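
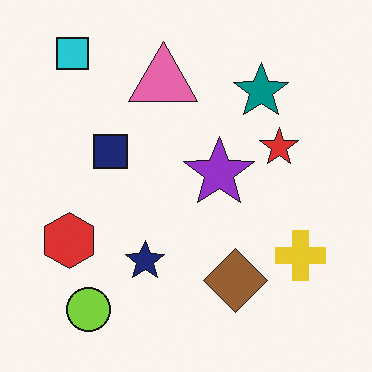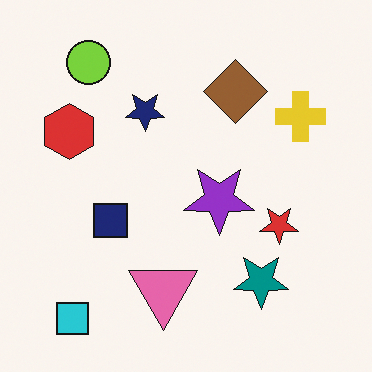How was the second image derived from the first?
Flipped vertically (top ↔ bottom).

The cyan square is in the top-left of the first image and the bottom-left of the second — shapes on opposite sides of the horizontal midline have swapped in a mirror flip.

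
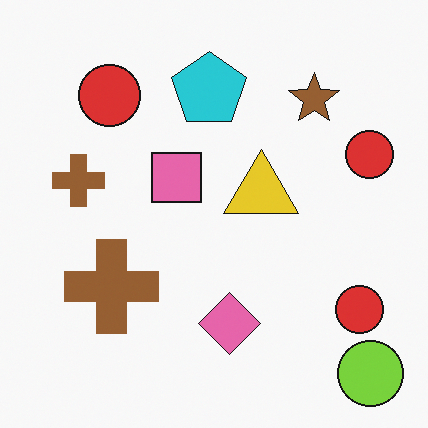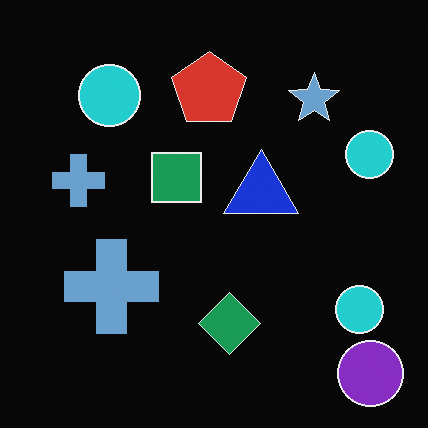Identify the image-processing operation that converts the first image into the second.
This is the original image color-inverted (negative).

The light background has become dark and every shape's color is its complement — a photographic negative.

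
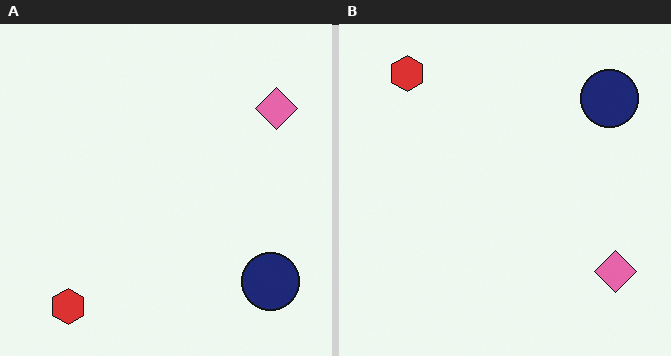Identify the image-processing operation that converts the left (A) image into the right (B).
This is the original image flipped vertically (top ↔ bottom).

The red hexagon is in the bottom-left of the left (A) image and the top-left of the right (B) — shapes on opposite sides of the horizontal midline have swapped in a mirror flip.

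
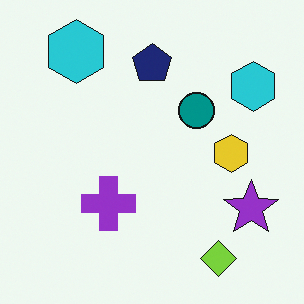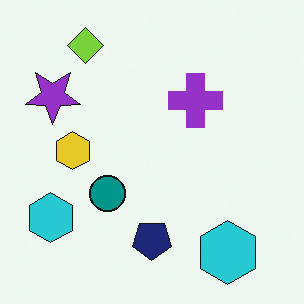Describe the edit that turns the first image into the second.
This is the original image rotated 180°.

The lime diamond sits in the bottom-right of the first image and the top-left of the second — consistent with a whole-image 180° rotation.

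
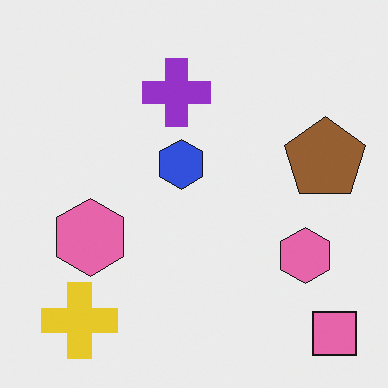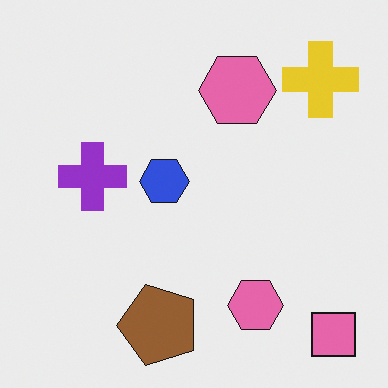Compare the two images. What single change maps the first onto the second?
The transformation is: transposed (reflected across the top-left ↔ bottom-right diagonal).

Shapes have swapped their row and column positions — what was in the top-right is now in the bottom-left — a diagonal reflection.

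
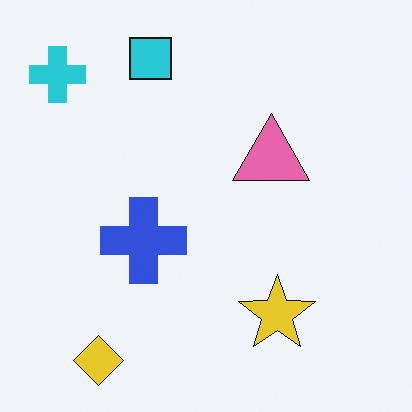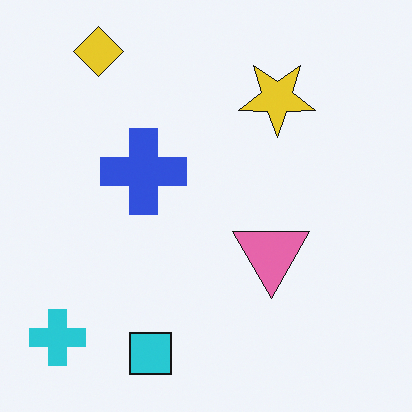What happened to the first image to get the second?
Flipped vertically (top ↔ bottom).

The yellow diamond is in the bottom-left of the first image and the top-left of the second — shapes on opposite sides of the horizontal midline have swapped in a mirror flip.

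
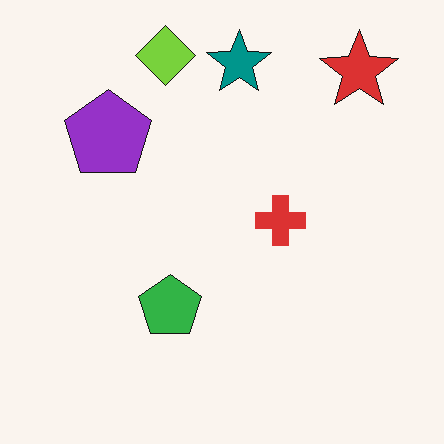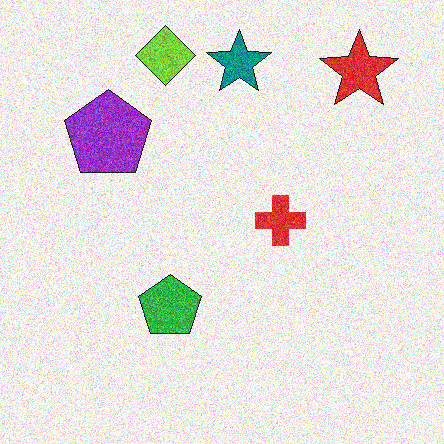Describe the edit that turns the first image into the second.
The image was degraded with heavy additive noise.

Random speckle covers the whole image, including the flat background.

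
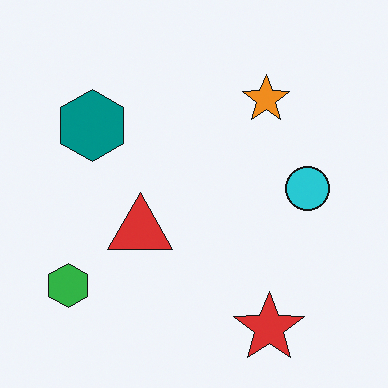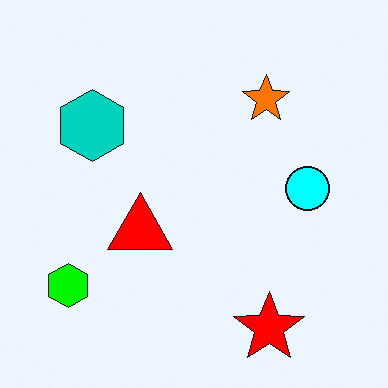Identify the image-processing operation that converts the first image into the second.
The second image is the first heavily oversaturated.

All colors are more vivid — a global saturation change.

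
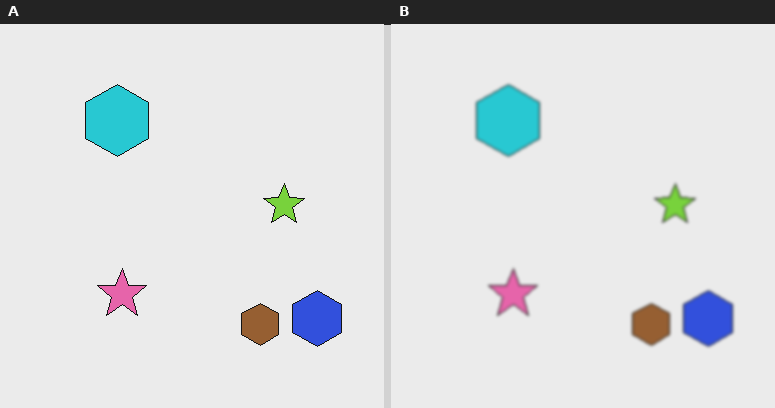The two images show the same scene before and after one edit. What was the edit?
The right (B) image is the left (A) given a subtle gaussian blur.

Shape edges and outlines are uniformly softened across the whole image.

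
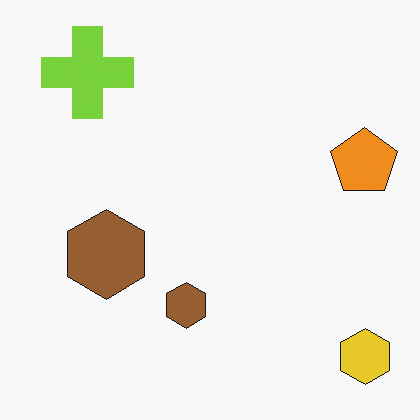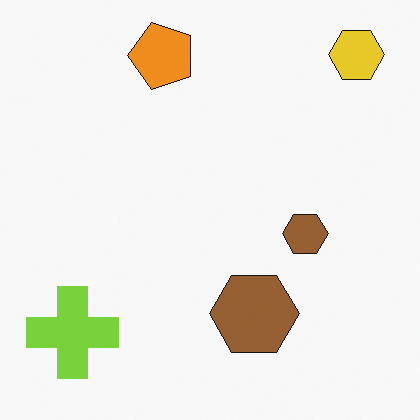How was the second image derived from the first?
Rotated 90° counter-clockwise.

The yellow hexagon sits in the bottom-right of the first image and the top-right of the second — consistent with a whole-image 90° counter-clockwise rotation.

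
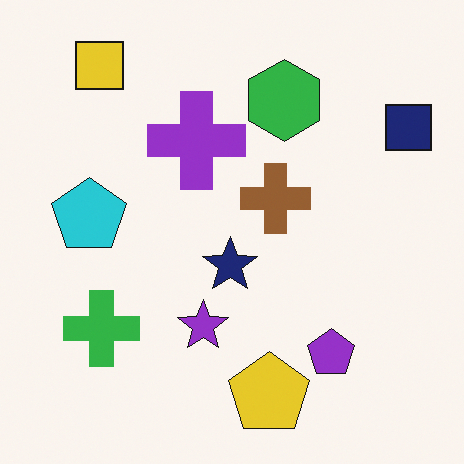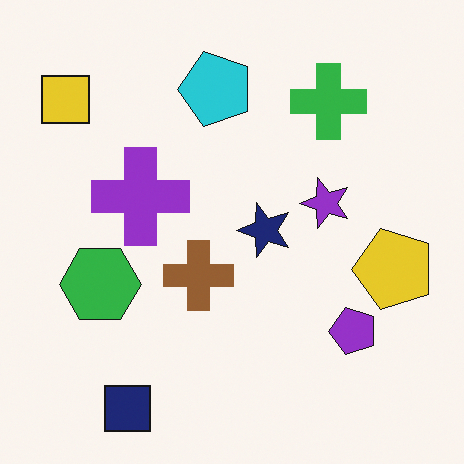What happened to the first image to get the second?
It was transposed (reflected across the top-left ↔ bottom-right diagonal).

Shapes have swapped their row and column positions — what was in the top-right is now in the bottom-left — a diagonal reflection.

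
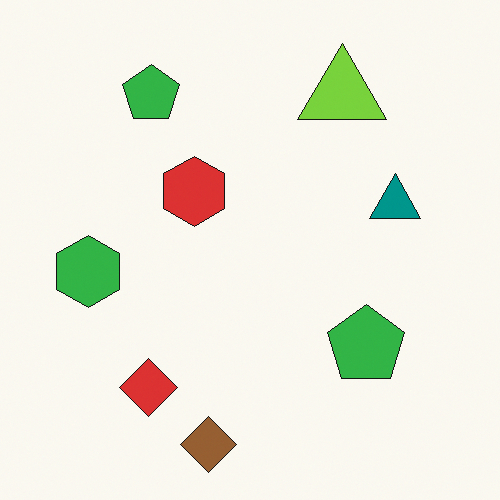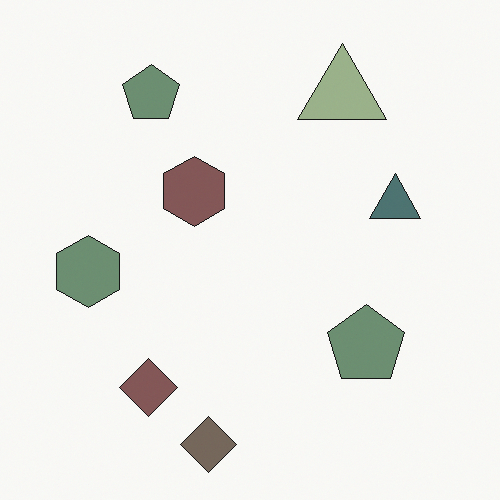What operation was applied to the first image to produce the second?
The second image is the first heavily desaturated.

All colors are more muted and greyish — a global saturation change.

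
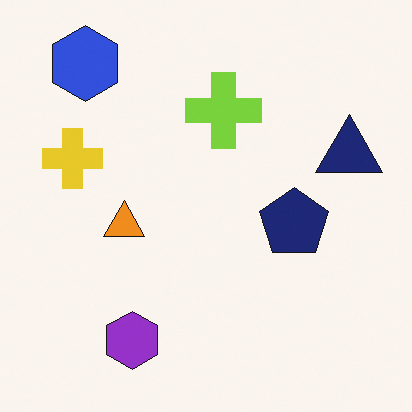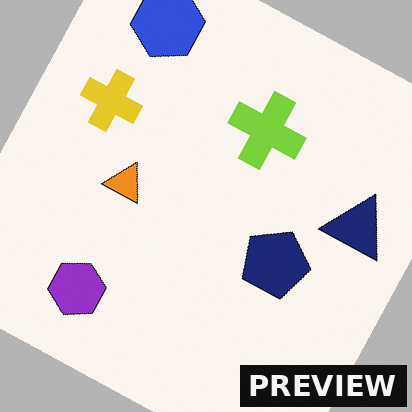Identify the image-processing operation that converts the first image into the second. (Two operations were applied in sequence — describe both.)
The transformation is: rotated clockwise by a moderate amount, then watermarked with the text "PREVIEW" in the lower-right corner.

Every shape is tilted by the same angle and the image corners show triangular fill wedges — a whole-image rotation by a non-right angle. A dark label reading "PREVIEW" appears in the lower-right corner.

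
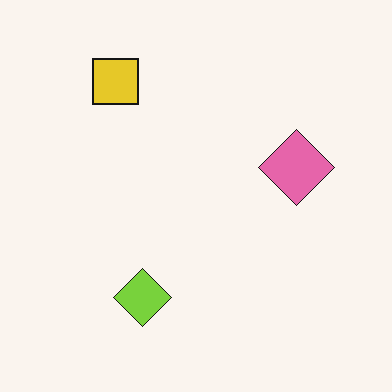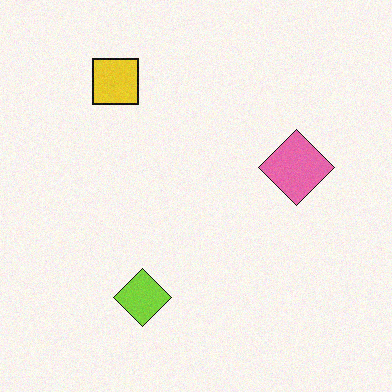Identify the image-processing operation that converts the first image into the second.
The image was degraded with subtle gaussian noise.

Random speckle covers the whole image, including the flat background.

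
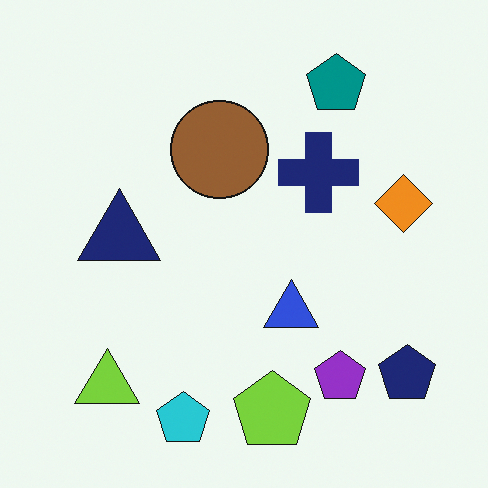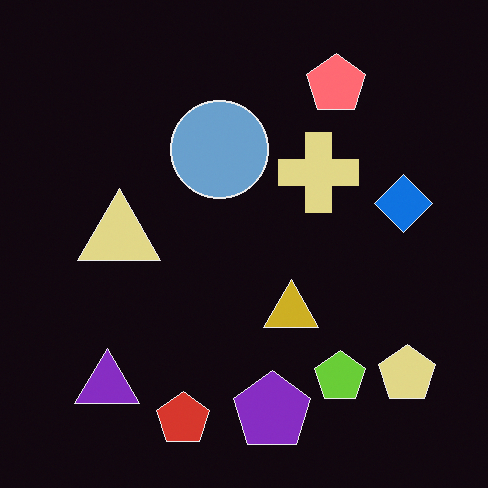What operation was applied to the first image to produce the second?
This is the original image color-inverted (negative).

The light background has become dark and every shape's color is its complement — a photographic negative.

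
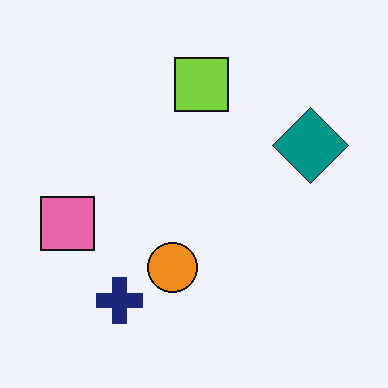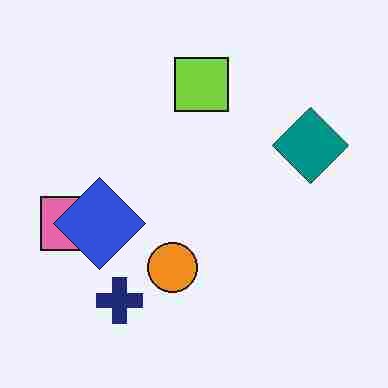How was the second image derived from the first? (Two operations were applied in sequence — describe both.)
The image was heavily JPEG-compressed with obvious blocking artifacts, then overlaid with an additional blue diamond.

Blocky 8×8 compression artifacts appear around shape edges and the flat background shows ringing — characteristic JPEG degradation. A blue diamond appears in the second image that is absent from the first.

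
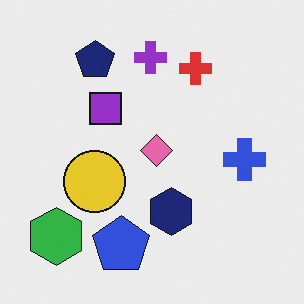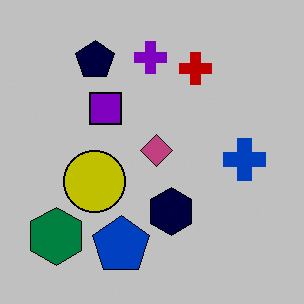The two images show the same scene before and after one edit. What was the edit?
This is the original image heavily posterized to just a handful of flat colors.

Each flat color has snapped to a coarser quantized level — most visibly, the near-white background has dropped to a flat grey.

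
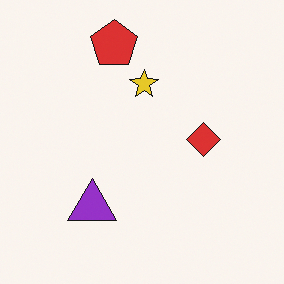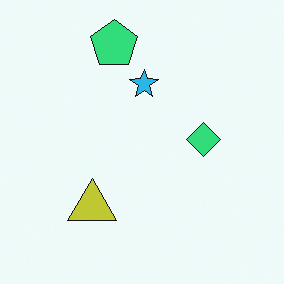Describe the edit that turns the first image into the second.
The second image is the first hue-shifted by a moderate amount.

Every shape's color has rotated by the same amount around the hue wheel — a uniform hue shift.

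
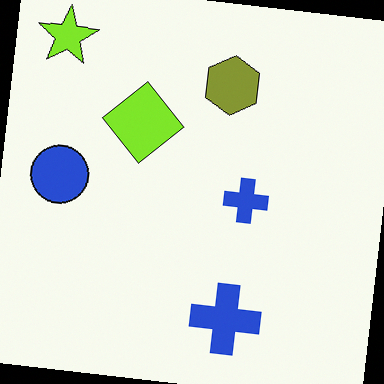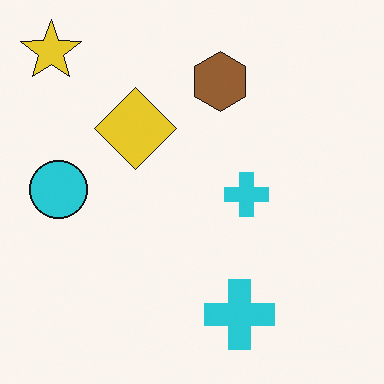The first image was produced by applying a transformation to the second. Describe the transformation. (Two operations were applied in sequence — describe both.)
It was rotated clockwise by a small amount, then hue-shifted by a small amount.

Every shape is tilted by the same angle and the image corners show triangular fill wedges — a whole-image rotation by a non-right angle. Every shape's color has rotated by the same amount around the hue wheel — a uniform hue shift.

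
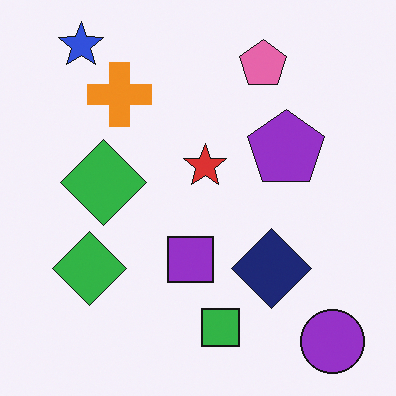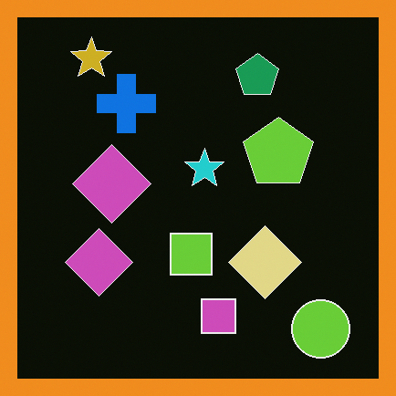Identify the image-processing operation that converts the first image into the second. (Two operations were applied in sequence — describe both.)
The transformation is: color-inverted (negative), then framed with a orange border.

The light background has become dark and every shape's color is its complement — a photographic negative. A solid orange frame runs around the edge of the second image, with the content slightly shrunk inside it.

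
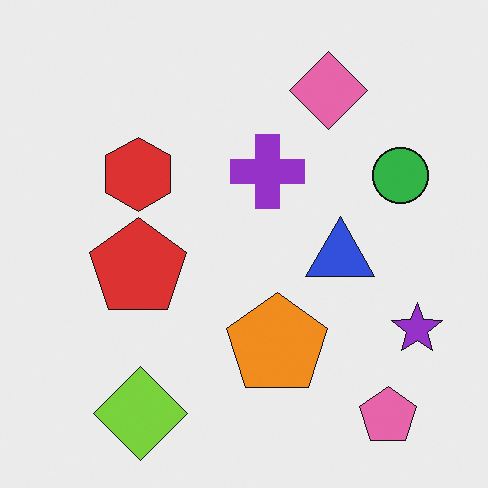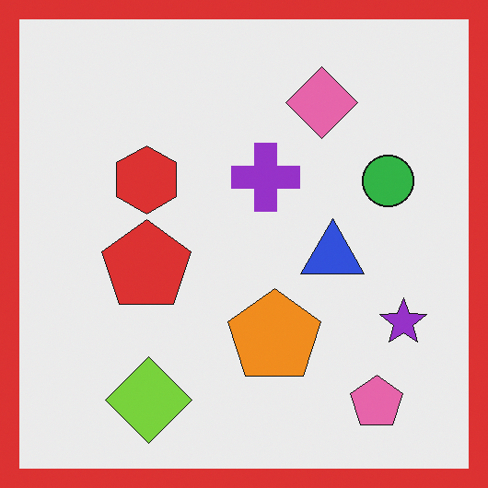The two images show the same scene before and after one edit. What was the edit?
This is the original image framed with a red border.

A solid red frame runs around the edge of the second image, with the content slightly shrunk inside it.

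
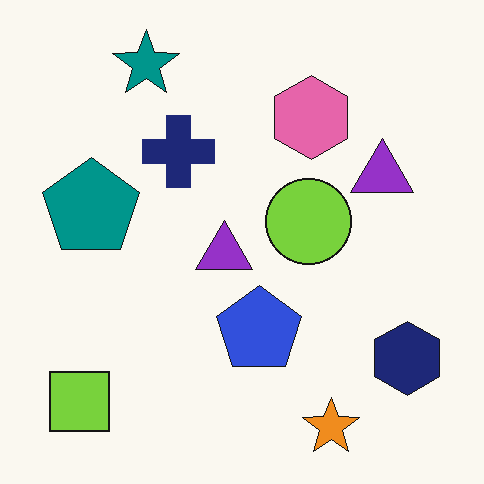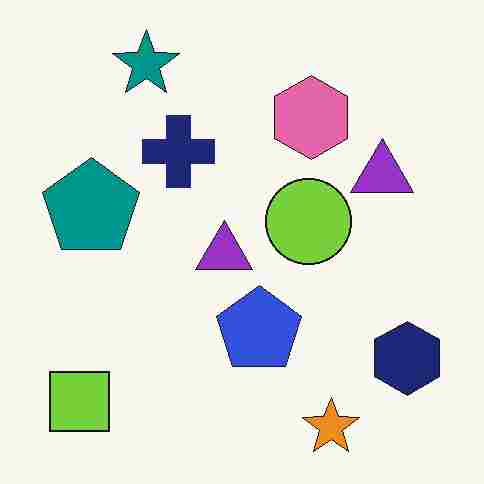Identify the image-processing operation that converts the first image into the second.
It was heavily JPEG-compressed with obvious blocking artifacts.

Blocky 8×8 compression artifacts appear around shape edges and the flat background shows ringing — characteristic JPEG degradation.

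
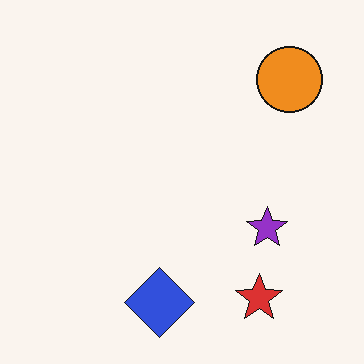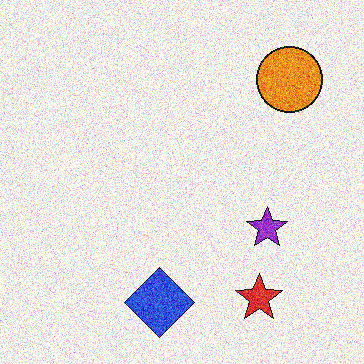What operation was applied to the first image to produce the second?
This is the original image degraded with a thick layer of grain.

Random speckle covers the whole image, including the flat background.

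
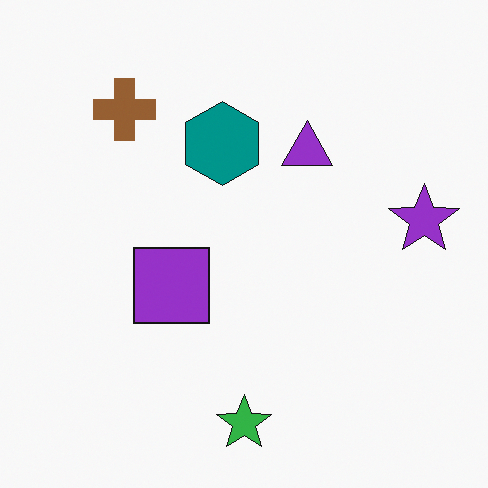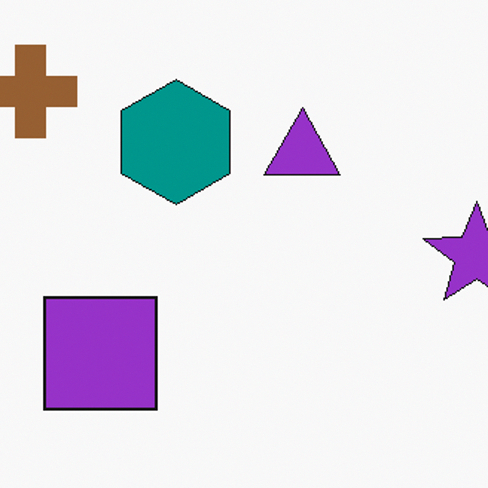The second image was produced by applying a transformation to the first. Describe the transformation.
The image was cropped slightly and scaled back up.

The visible shapes are larger and the field of view is narrower; shapes near the original edges may be partly or wholly outside the frame — a crop-and-rescale.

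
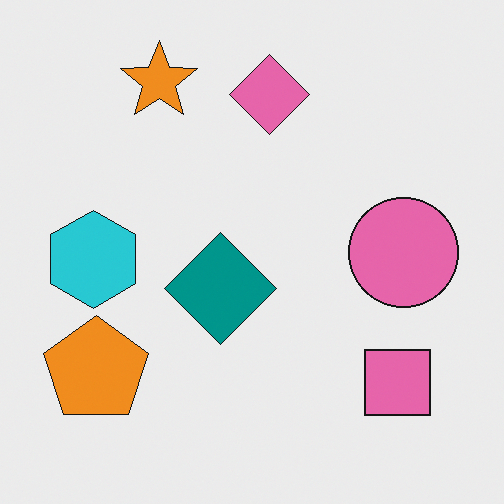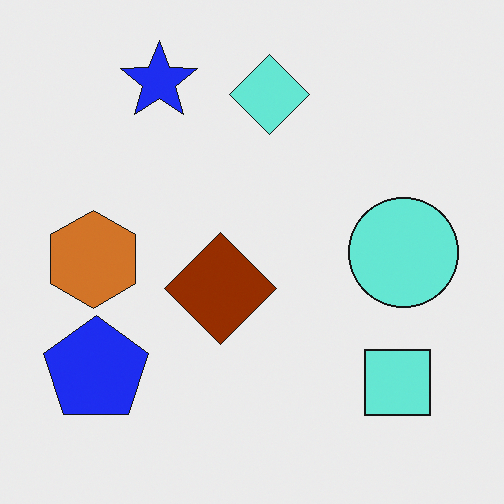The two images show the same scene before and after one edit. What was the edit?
It was hue-shifted through roughly half the color wheel.

Every shape's color has rotated by the same amount around the hue wheel — a uniform hue shift.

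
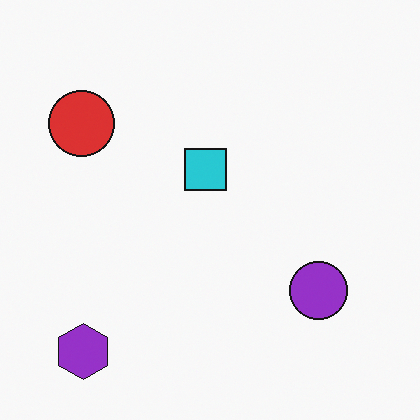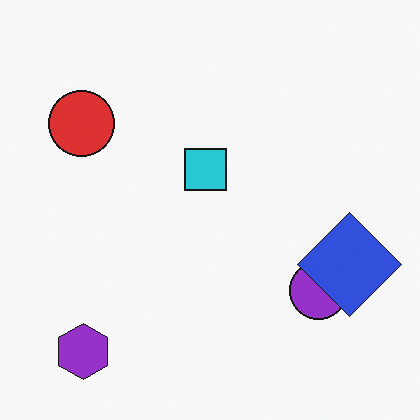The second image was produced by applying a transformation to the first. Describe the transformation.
The transformation is: overlaid with an additional blue diamond.

A blue diamond appears in the second image that is absent from the first.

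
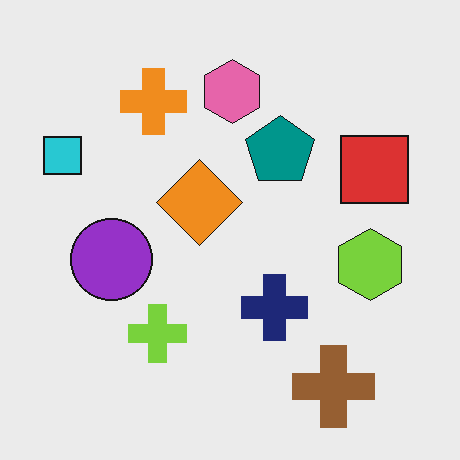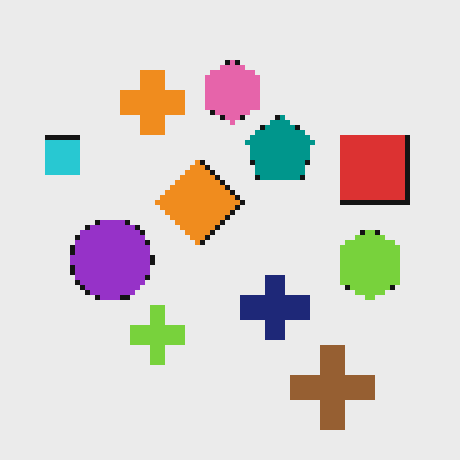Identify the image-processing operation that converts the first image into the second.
It was lightly pixelated (a mild mosaic effect).

Shapes are reduced to large square blocks; fine edges and outlines are lost — a downscale-then-upscale (mosaic) effect.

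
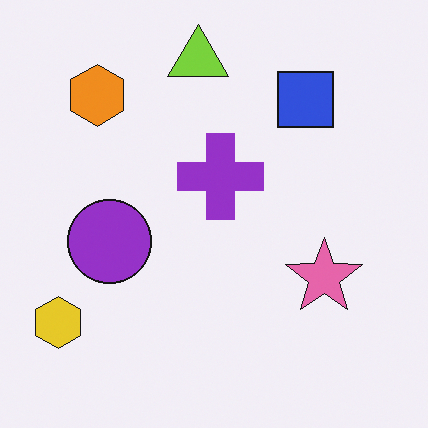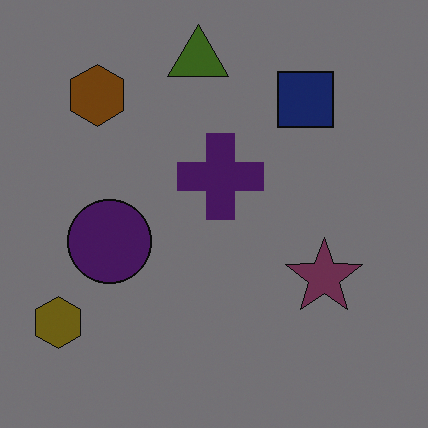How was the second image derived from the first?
This is the original image darkened a lot.

Every pixel — background and shapes alike — is uniformly darkened.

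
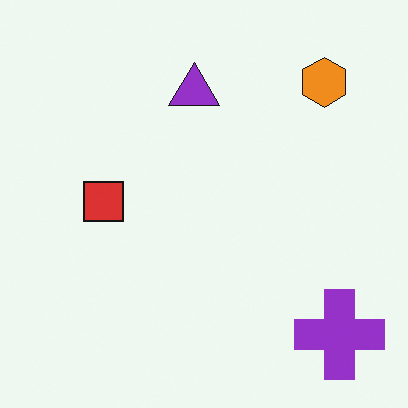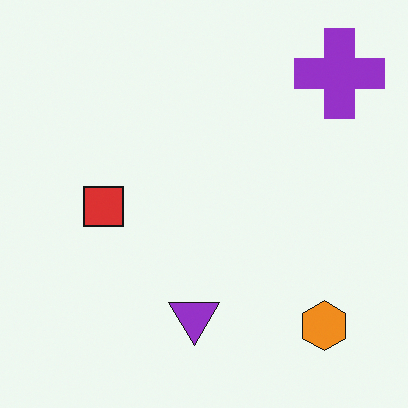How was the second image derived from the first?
It was flipped vertically (top ↔ bottom).

The purple cross is in the bottom-right of the first image and the top-right of the second — shapes on opposite sides of the horizontal midline have swapped in a mirror flip.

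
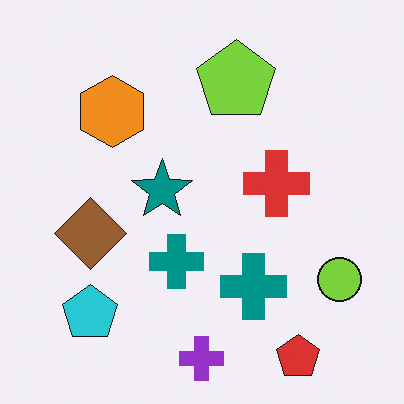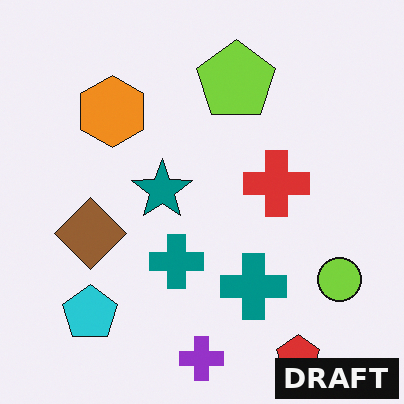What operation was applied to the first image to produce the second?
The transformation is: watermarked with the text "DRAFT" in the lower-right corner.

A dark label reading "DRAFT" appears in the lower-right corner.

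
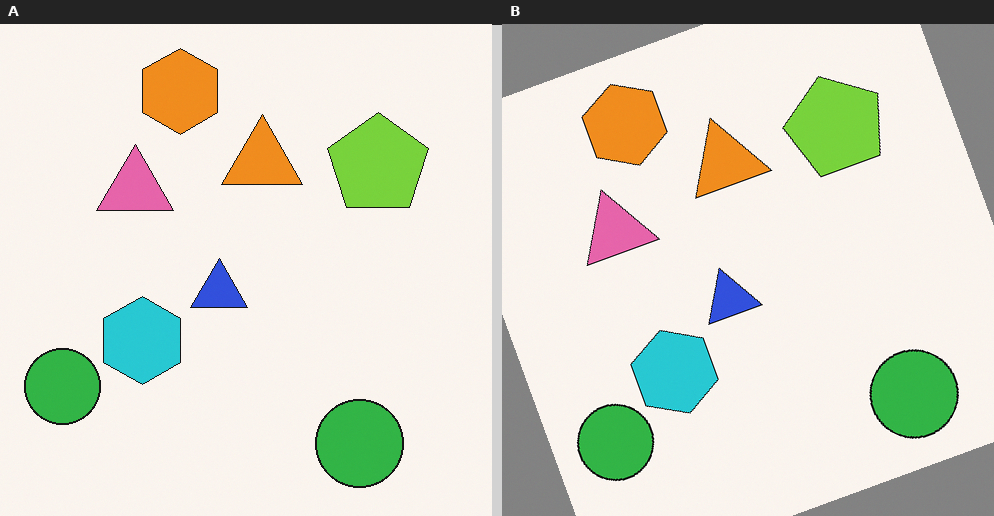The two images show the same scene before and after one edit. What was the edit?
The image was rotated counter-clockwise by a moderate amount.

Every shape is tilted by the same angle and the image corners show triangular fill wedges — a whole-image rotation by a non-right angle.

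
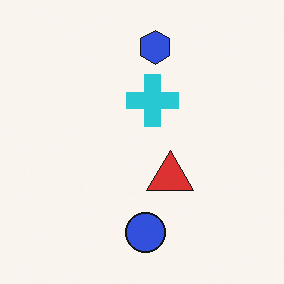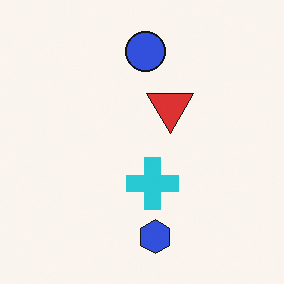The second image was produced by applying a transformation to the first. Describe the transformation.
The transformation is: flipped vertically (top ↔ bottom).

The blue hexagon is in the top of the first image and the bottom of the second — shapes on opposite sides of the horizontal midline have swapped in a mirror flip.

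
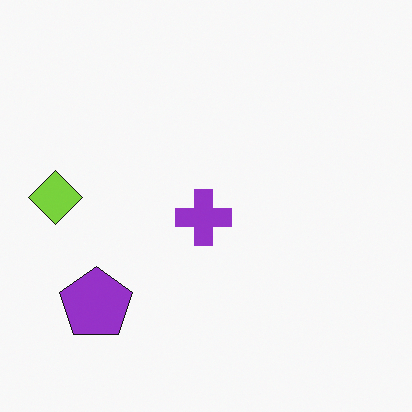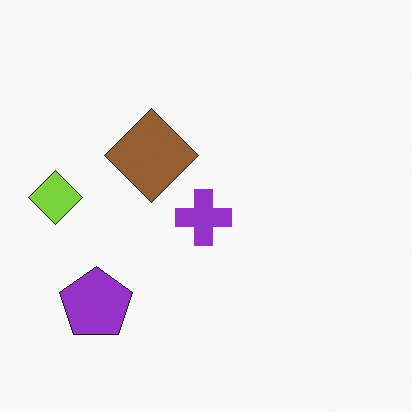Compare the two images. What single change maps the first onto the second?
The second image is the first overlaid with an additional brown diamond.

A brown diamond appears in the second image that is absent from the first.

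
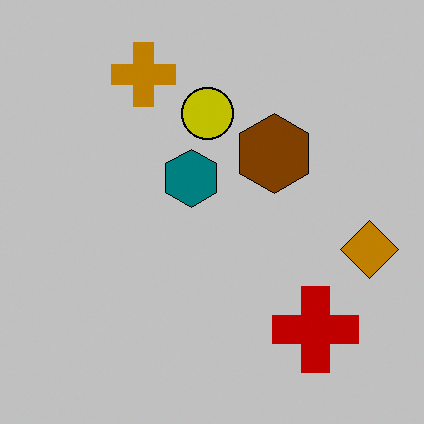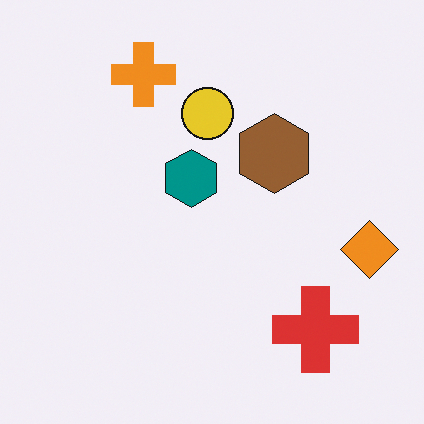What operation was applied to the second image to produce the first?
This is the original image heavily posterized to just a handful of flat colors.

Each flat color has snapped to a coarser quantized level — most visibly, the near-white background has dropped to a flat grey.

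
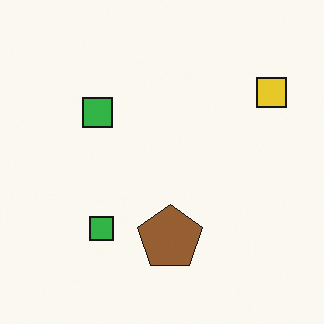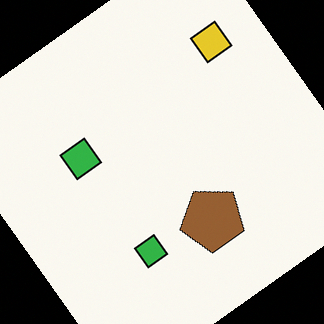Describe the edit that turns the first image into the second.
The second image is the first rotated counter-clockwise by a large amount — several tens of degrees.

Every shape is tilted by the same angle and the image corners show triangular fill wedges — a whole-image rotation by a non-right angle.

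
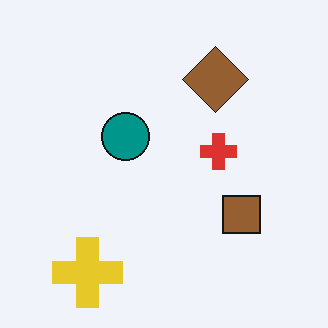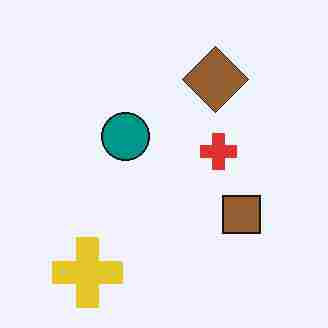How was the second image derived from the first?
It was degraded with heavy JPEG compression.

Blocky 8×8 compression artifacts appear around shape edges and the flat background shows ringing — characteristic JPEG degradation.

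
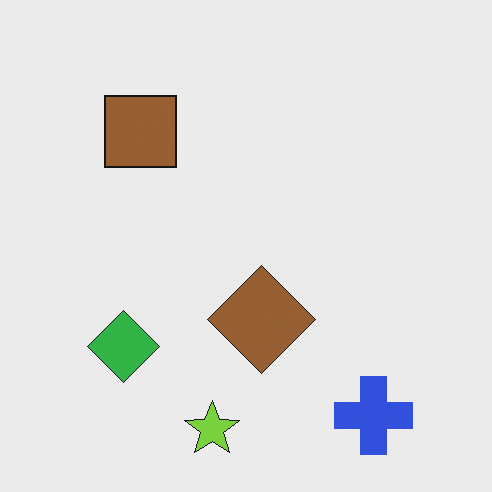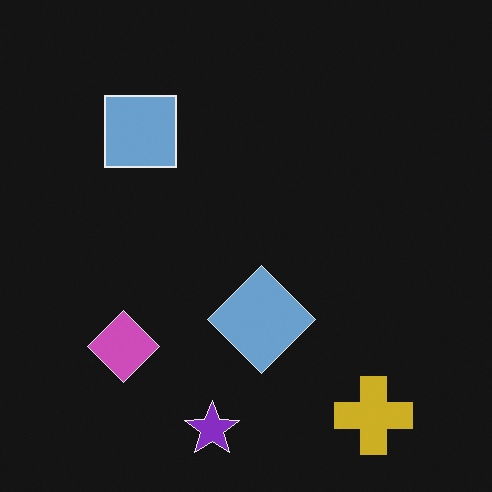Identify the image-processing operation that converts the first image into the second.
It was color-inverted (negative).

The light background has become dark and every shape's color is its complement — a photographic negative.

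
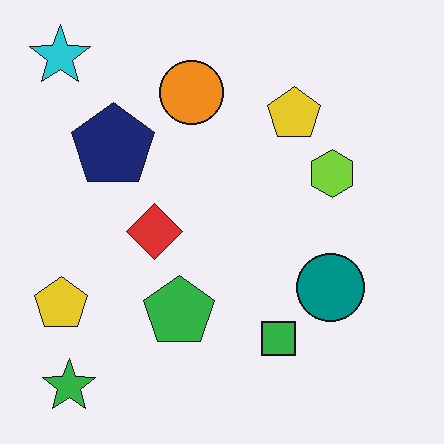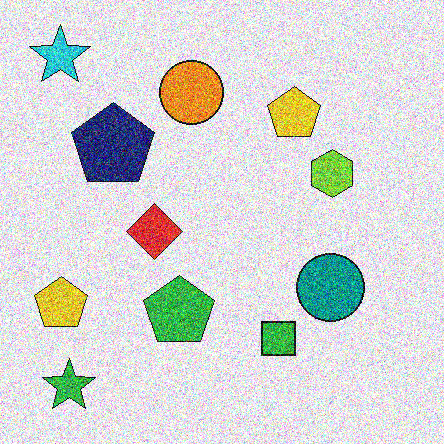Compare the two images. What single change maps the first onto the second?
Degraded with a thick layer of grain.

Random speckle covers the whole image, including the flat background.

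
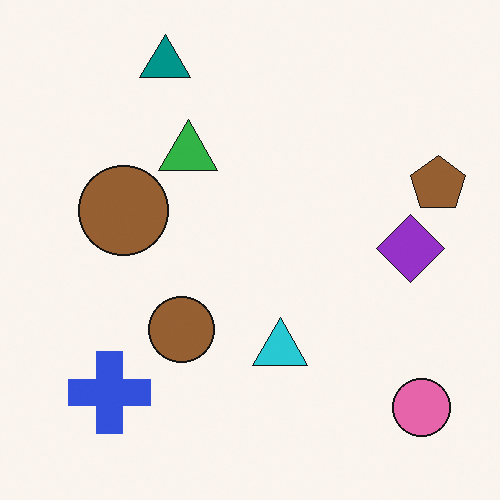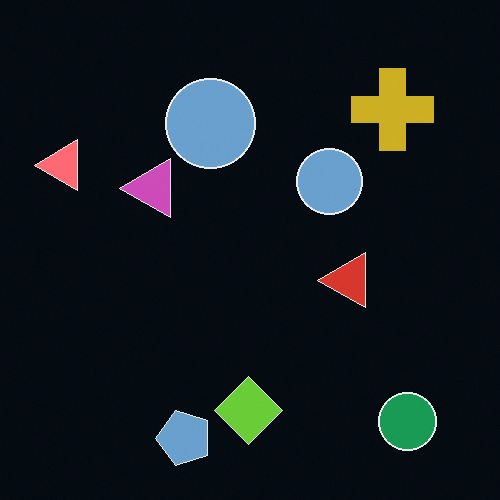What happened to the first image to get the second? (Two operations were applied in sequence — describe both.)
Transposed (reflected across the top-left ↔ bottom-right diagonal), then color-inverted (negative).

Shapes have swapped their row and column positions — what was in the top-right is now in the bottom-left — a diagonal reflection. The light background has become dark and every shape's color is its complement — a photographic negative.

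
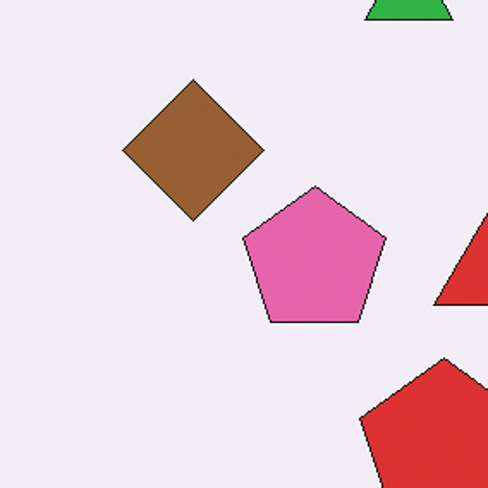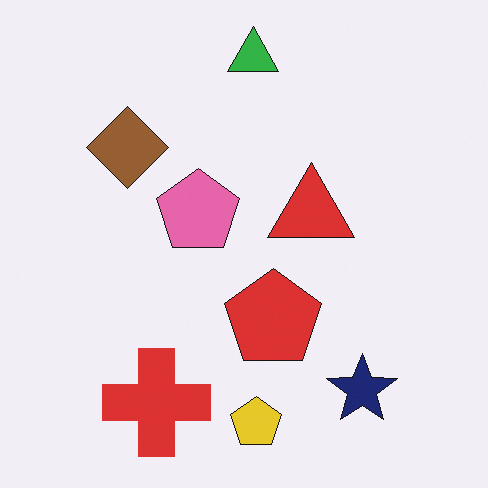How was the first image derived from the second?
The transformation is: cropped to a noticeably smaller region and rescaled.

The visible shapes are larger and the field of view is narrower; shapes near the original edges may be partly or wholly outside the frame — a crop-and-rescale.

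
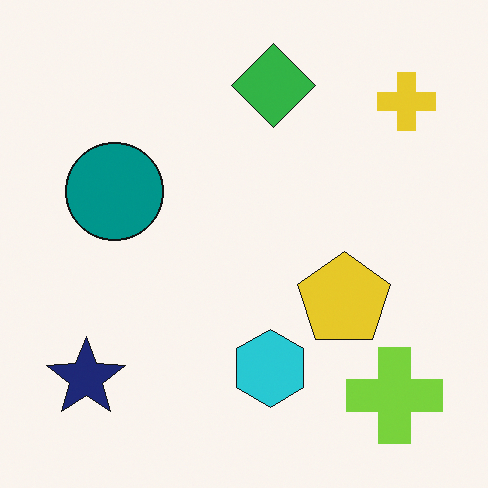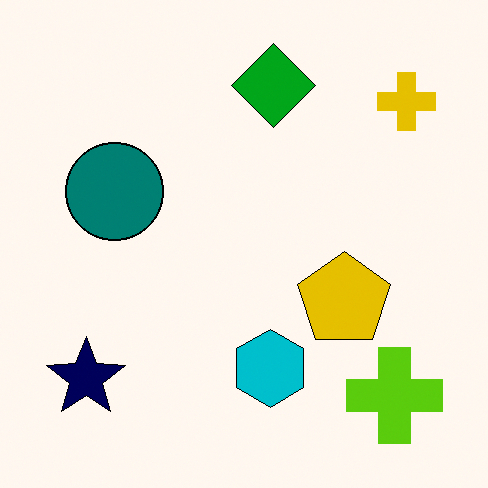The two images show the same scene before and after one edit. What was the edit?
This is the original image given slightly increased contrast.

Tones are pushed away from mid-grey across the whole image — a global contrast change.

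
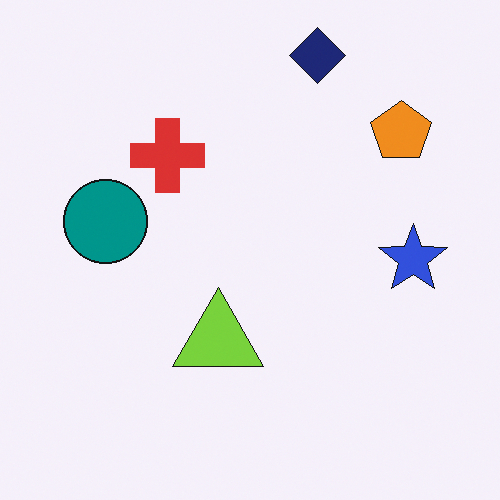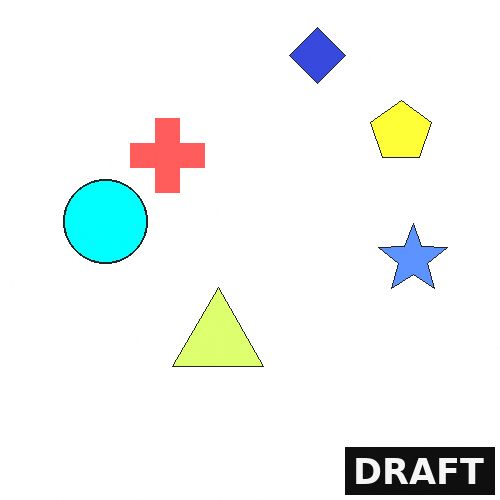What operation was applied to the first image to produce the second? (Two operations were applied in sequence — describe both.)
It was substantially brightened, then watermarked with the text "DRAFT" in the lower-right corner.

Every pixel — background and shapes alike — is uniformly brightened. A dark label reading "DRAFT" appears in the lower-right corner.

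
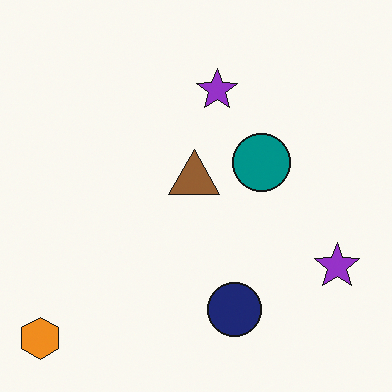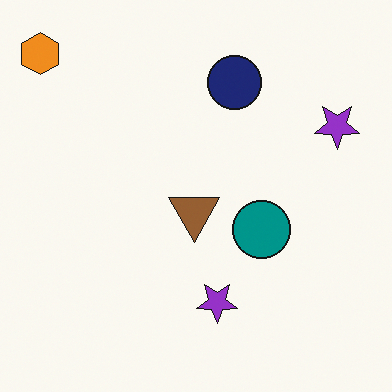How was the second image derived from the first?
It was flipped vertically (top ↔ bottom).

The orange hexagon is in the bottom-left of the first image and the top-left of the second — shapes on opposite sides of the horizontal midline have swapped in a mirror flip.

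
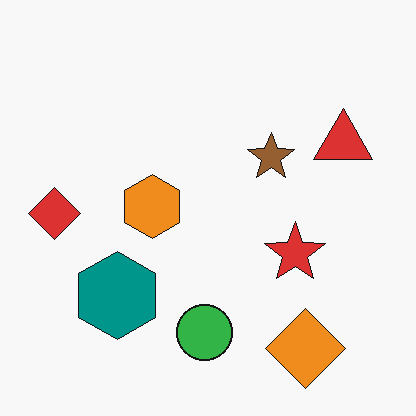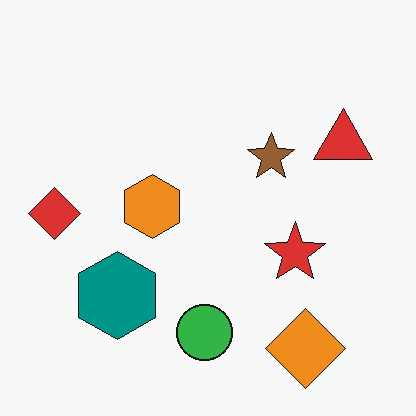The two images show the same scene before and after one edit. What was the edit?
JPEG-compressed with visible artifacts.

Blocky 8×8 compression artifacts appear around shape edges and the flat background shows ringing — characteristic JPEG degradation.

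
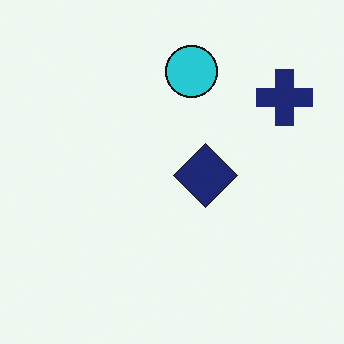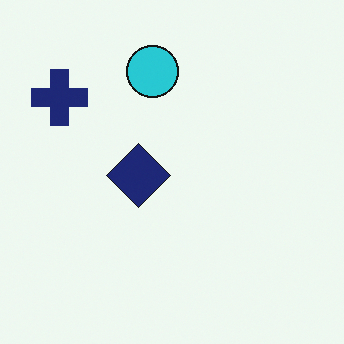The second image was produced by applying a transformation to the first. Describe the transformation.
The transformation is: flipped horizontally (left ↔ right).

The navy cross is in the top-right of the first image and the top-left of the second — shapes on opposite sides of the vertical midline have swapped in a mirror flip.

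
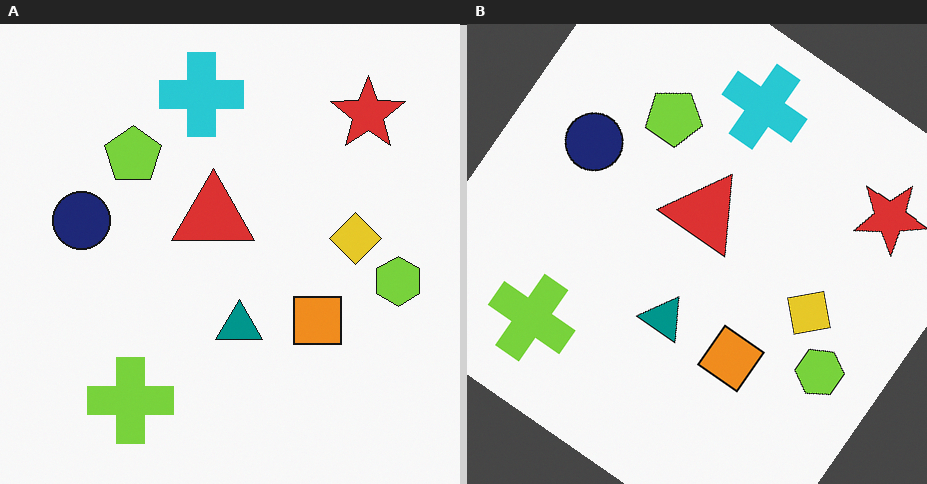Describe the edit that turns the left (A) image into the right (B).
It was rotated clockwise by a large amount — several tens of degrees.

Every shape is tilted by the same angle and the image corners show triangular fill wedges — a whole-image rotation by a non-right angle.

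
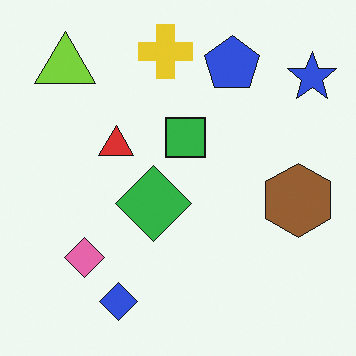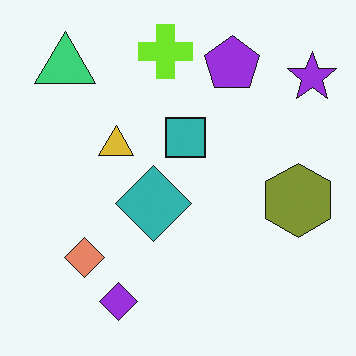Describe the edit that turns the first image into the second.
It was hue-shifted by a small amount.

Every shape's color has rotated by the same amount around the hue wheel — a uniform hue shift.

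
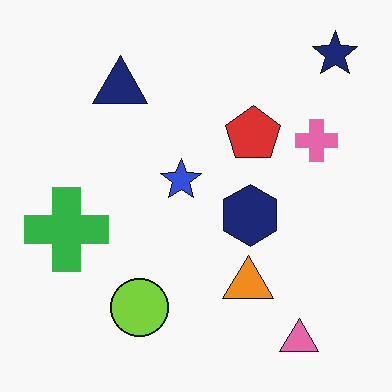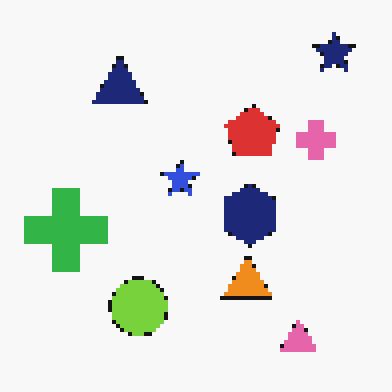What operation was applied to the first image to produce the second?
Lightly pixelated (a mild mosaic effect).

Shapes are reduced to large square blocks; fine edges and outlines are lost — a downscale-then-upscale (mosaic) effect.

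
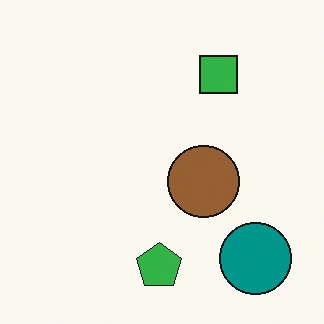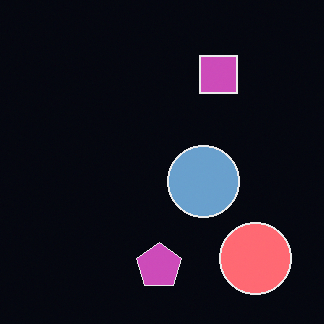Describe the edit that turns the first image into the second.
Color-inverted (negative).

The light background has become dark and every shape's color is its complement — a photographic negative.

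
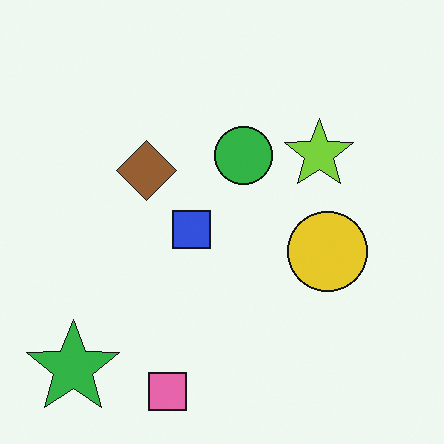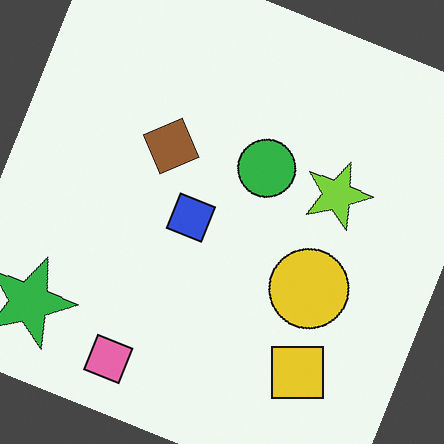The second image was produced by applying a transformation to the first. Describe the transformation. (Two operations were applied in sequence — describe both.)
Rotated clockwise by a moderate amount, then overlaid with an additional yellow square.

Every shape is tilted by the same angle and the image corners show triangular fill wedges — a whole-image rotation by a non-right angle. A yellow square appears in the second image that is absent from the first.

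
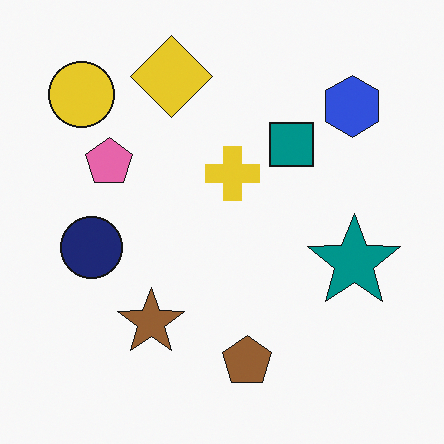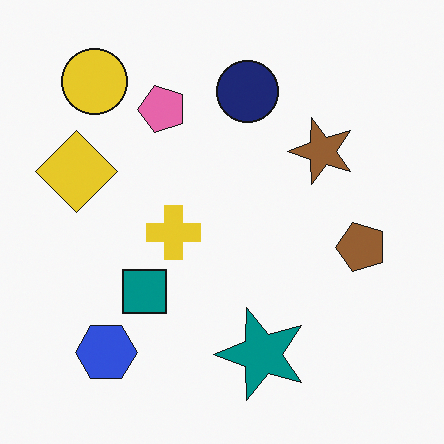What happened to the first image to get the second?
The second image is the first transposed (reflected across the top-left ↔ bottom-right diagonal).

Shapes have swapped their row and column positions — what was in the top-right is now in the bottom-left — a diagonal reflection.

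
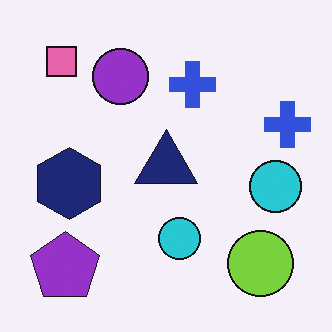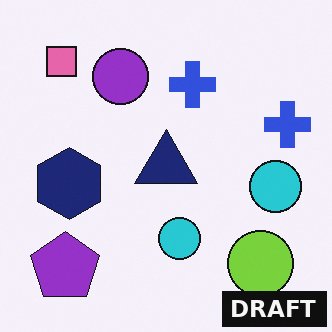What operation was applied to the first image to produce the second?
The transformation is: watermarked with the text "DRAFT" in the lower-right corner.

A dark label reading "DRAFT" appears in the lower-right corner.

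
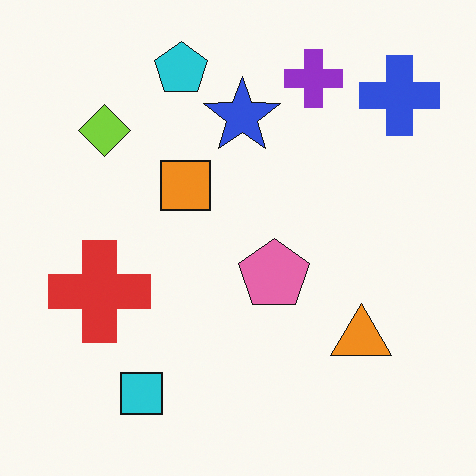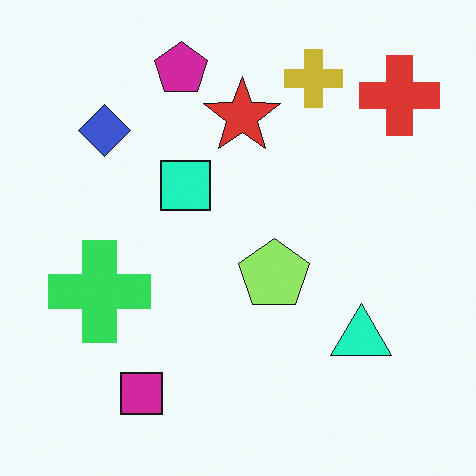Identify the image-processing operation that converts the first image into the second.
It was hue-shifted noticeably.

Every shape's color has rotated by the same amount around the hue wheel — a uniform hue shift.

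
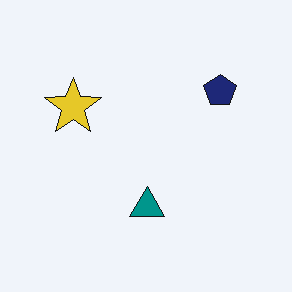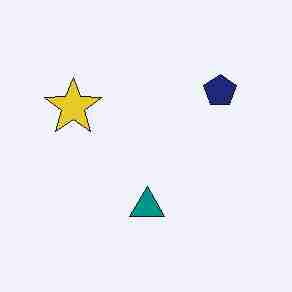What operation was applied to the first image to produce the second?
This is the original image heavily JPEG-compressed with obvious blocking artifacts.

Blocky 8×8 compression artifacts appear around shape edges and the flat background shows ringing — characteristic JPEG degradation.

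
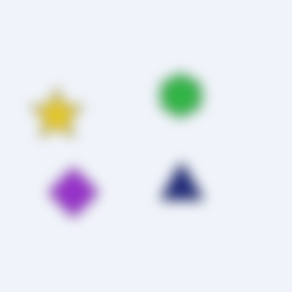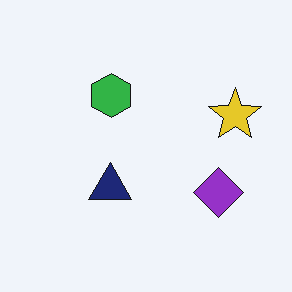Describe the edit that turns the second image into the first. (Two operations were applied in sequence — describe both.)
This is the original image flipped horizontally (left ↔ right), then heavily blurred.

The yellow star is in the right of the second image and the left of the first — shapes on opposite sides of the vertical midline have swapped in a mirror flip. Shape edges and outlines are uniformly softened across the whole image.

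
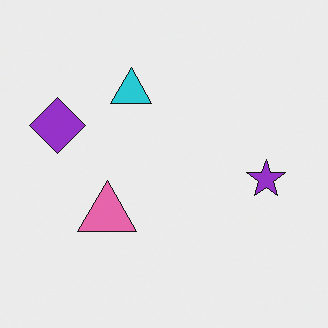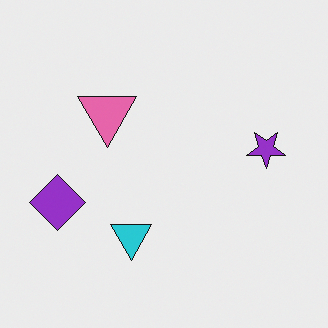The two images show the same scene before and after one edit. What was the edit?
The image was flipped vertically (top ↔ bottom).

The cyan triangle is in the top of the first image and the bottom of the second — shapes on opposite sides of the horizontal midline have swapped in a mirror flip.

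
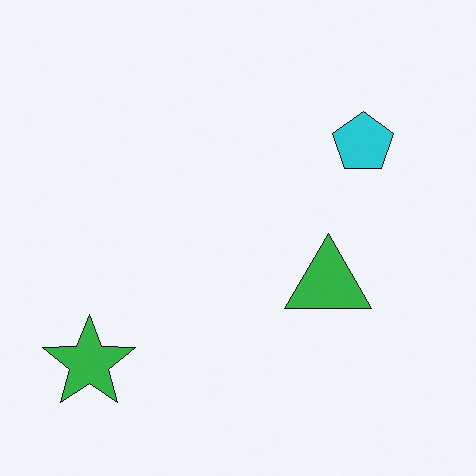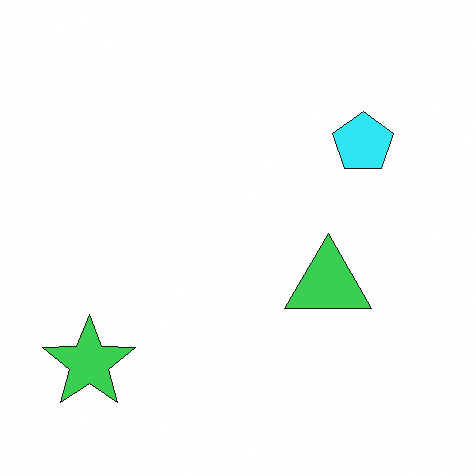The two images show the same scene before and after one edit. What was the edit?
Slightly brightened.

Every pixel — background and shapes alike — is uniformly brightened.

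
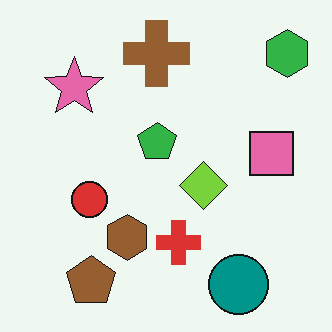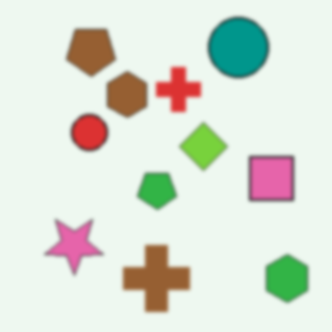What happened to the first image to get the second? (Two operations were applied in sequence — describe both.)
Lightly blurred, then flipped vertically (top ↔ bottom).

Shape edges and outlines are uniformly softened across the whole image. The teal circle is in the bottom-right of the first image and the top-right of the second — shapes on opposite sides of the horizontal midline have swapped in a mirror flip.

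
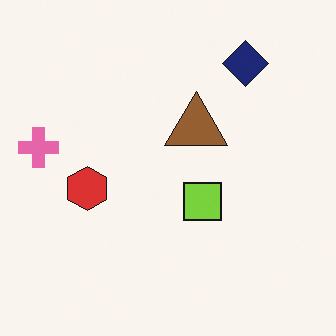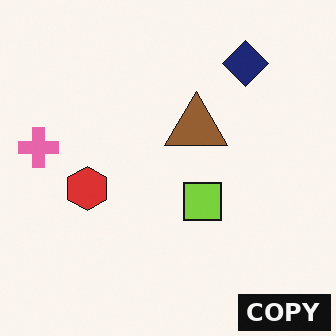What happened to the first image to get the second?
It was watermarked with the text "COPY" in the lower-right corner.

A dark label reading "COPY" appears in the lower-right corner.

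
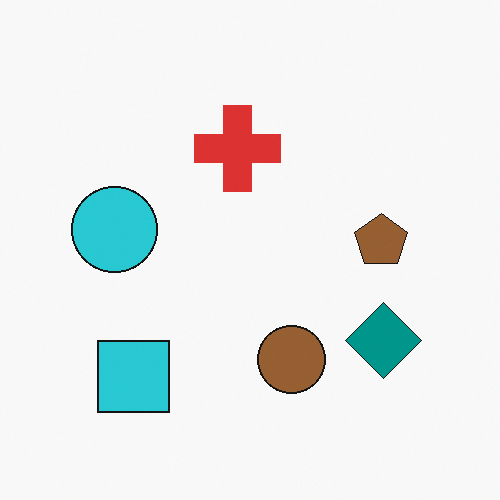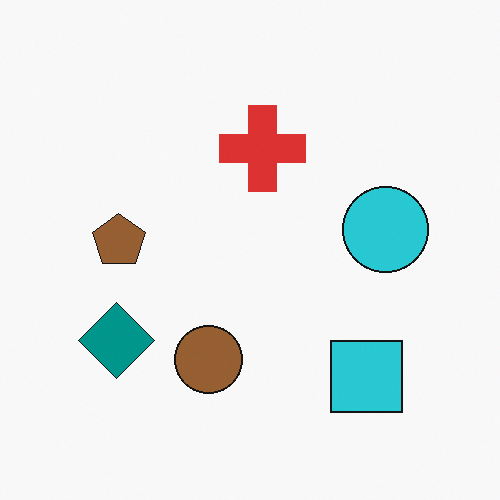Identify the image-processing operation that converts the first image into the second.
The image was flipped horizontally (left ↔ right).

The cyan circle is in the left of the first image and the right of the second — shapes on opposite sides of the vertical midline have swapped in a mirror flip.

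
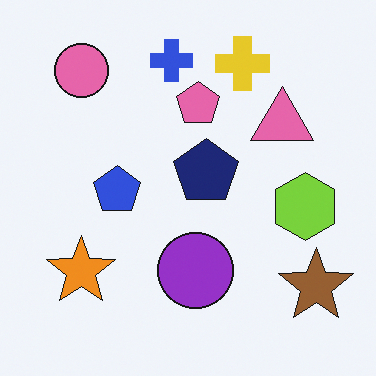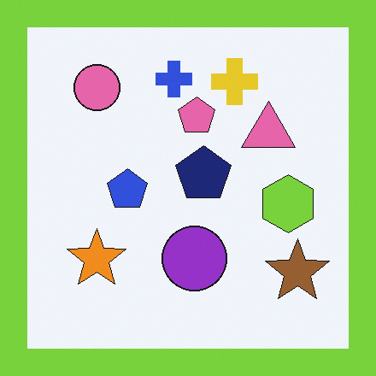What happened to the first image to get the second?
It was framed with a lime border.

A solid lime frame runs around the edge of the second image, with the content slightly shrunk inside it.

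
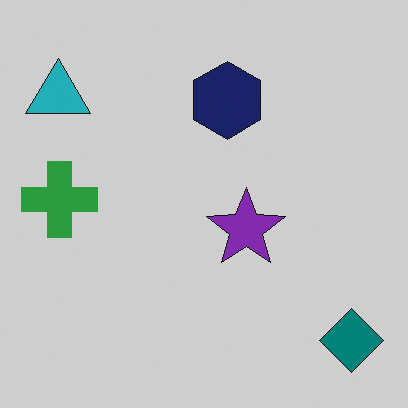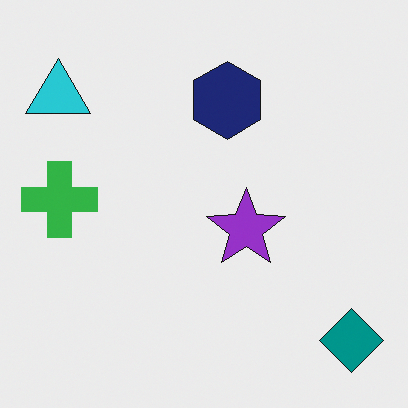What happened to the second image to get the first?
This is the original image darkened a little.

Every pixel — background and shapes alike — is uniformly darkened.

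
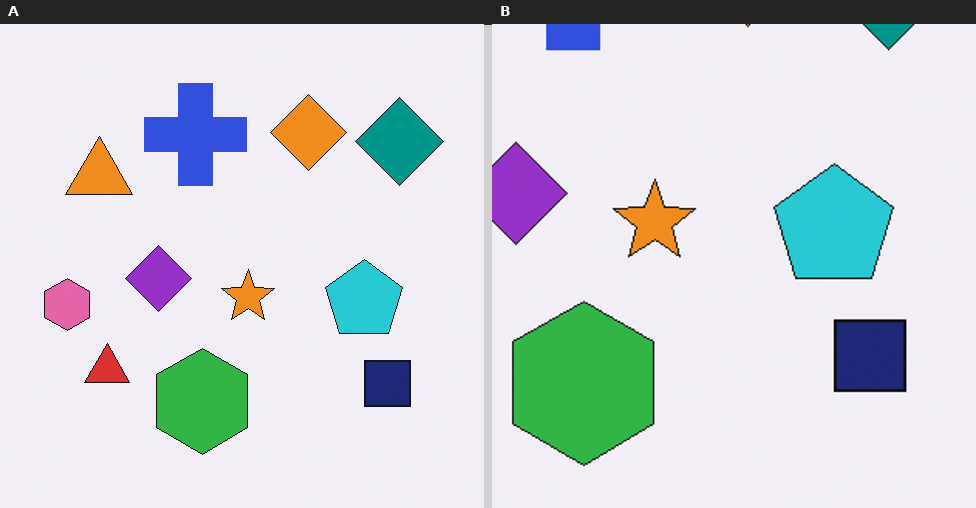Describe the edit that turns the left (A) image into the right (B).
It was cropped slightly and scaled back up.

The visible shapes are larger and the field of view is narrower; shapes near the original edges may be partly or wholly outside the frame — a crop-and-rescale.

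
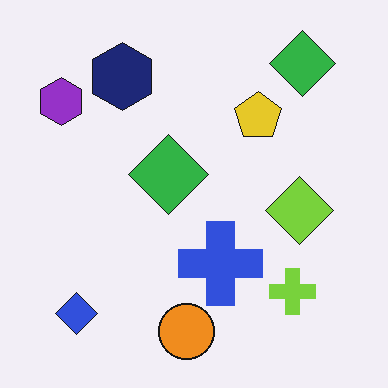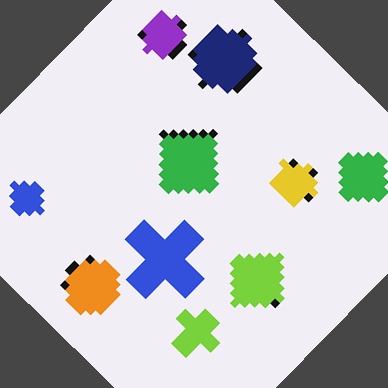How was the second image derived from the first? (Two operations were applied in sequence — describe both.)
It was pixelated into visible square blocks, then rotated clockwise by a large amount — several tens of degrees.

Shapes are reduced to large square blocks; fine edges and outlines are lost — a downscale-then-upscale (mosaic) effect. Every shape is tilted by the same angle and the image corners show triangular fill wedges — a whole-image rotation by a non-right angle.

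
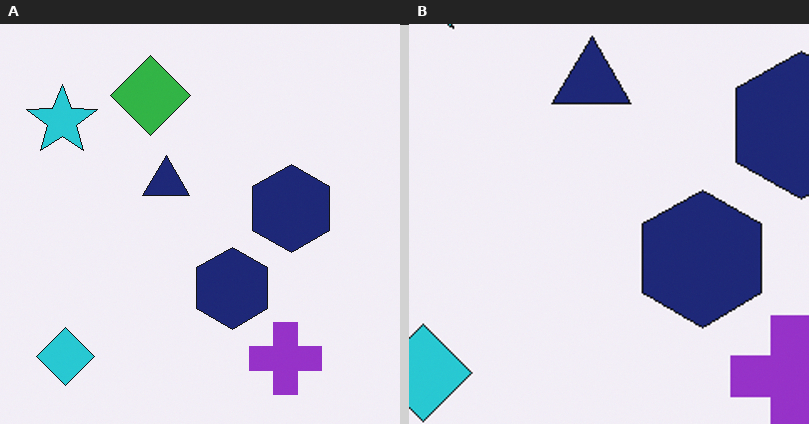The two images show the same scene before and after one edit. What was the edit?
This is the original image cropped to a noticeably smaller region and rescaled.

The visible shapes are larger and the field of view is narrower; shapes near the original edges may be partly or wholly outside the frame — a crop-and-rescale.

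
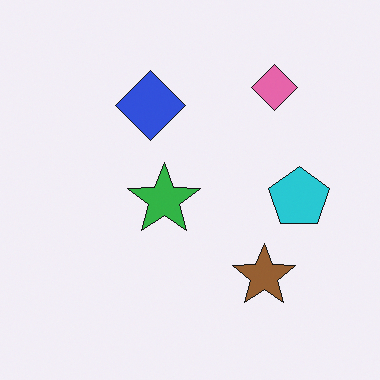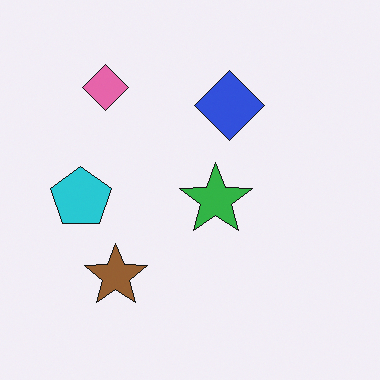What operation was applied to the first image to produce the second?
The image was flipped horizontally (left ↔ right).

The cyan pentagon is in the right of the first image and the left of the second — shapes on opposite sides of the vertical midline have swapped in a mirror flip.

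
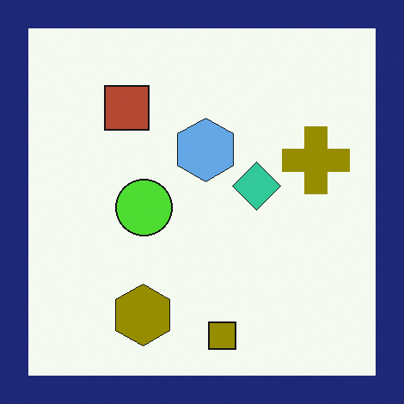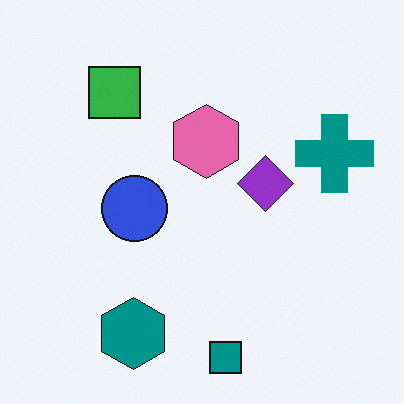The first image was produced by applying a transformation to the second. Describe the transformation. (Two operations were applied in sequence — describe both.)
The transformation is: hue-shifted by a large amount, then framed with a navy border.

Every shape's color has rotated by the same amount around the hue wheel — a uniform hue shift. A solid navy frame runs around the edge of the first image, with the content slightly shrunk inside it.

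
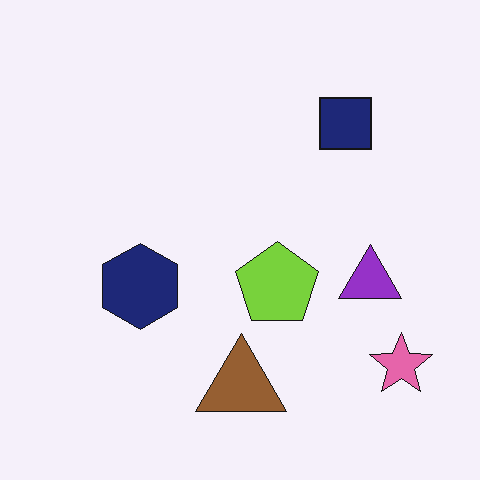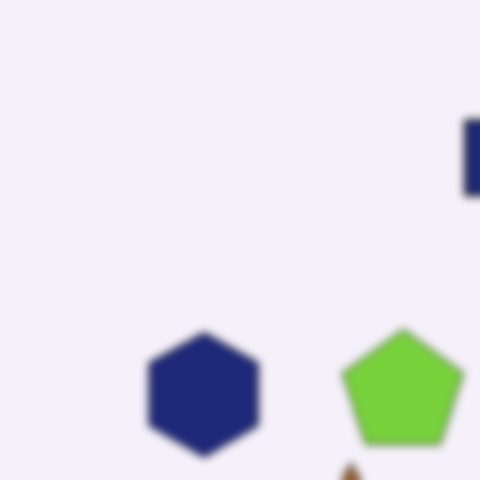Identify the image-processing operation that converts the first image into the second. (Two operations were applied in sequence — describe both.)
The image was cropped to a modestly smaller region and rescaled, then moderately blurred.

The visible shapes are larger and the field of view is narrower; shapes near the original edges may be partly or wholly outside the frame — a crop-and-rescale. Shape edges and outlines are uniformly softened across the whole image.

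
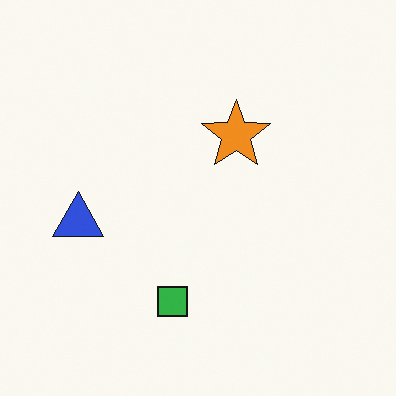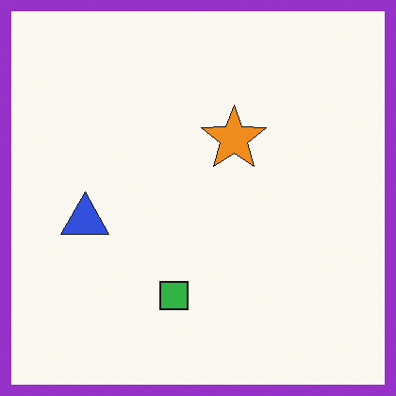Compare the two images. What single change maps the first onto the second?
Framed with a purple border.

A solid purple frame runs around the edge of the second image, with the content slightly shrunk inside it.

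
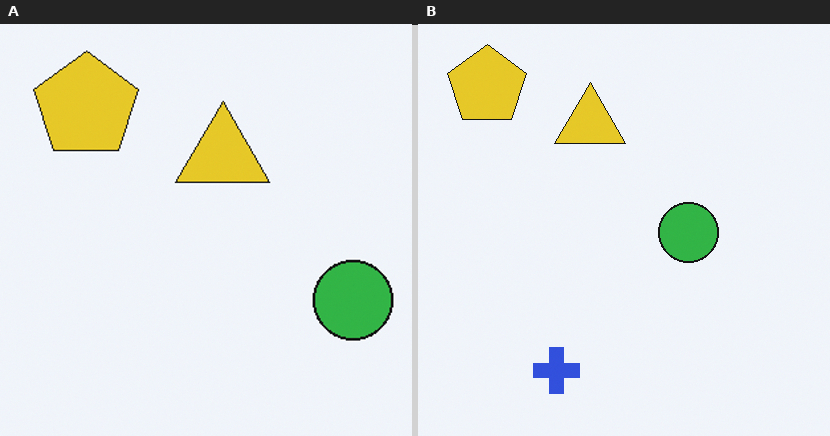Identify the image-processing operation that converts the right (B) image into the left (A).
The image was cropped slightly and scaled back up.

The visible shapes are larger and the field of view is narrower; shapes near the original edges may be partly or wholly outside the frame — a crop-and-rescale.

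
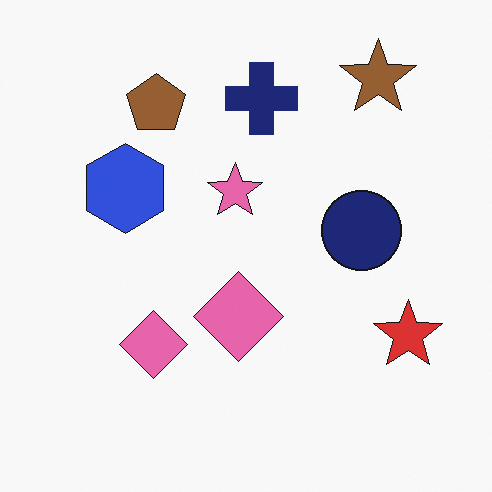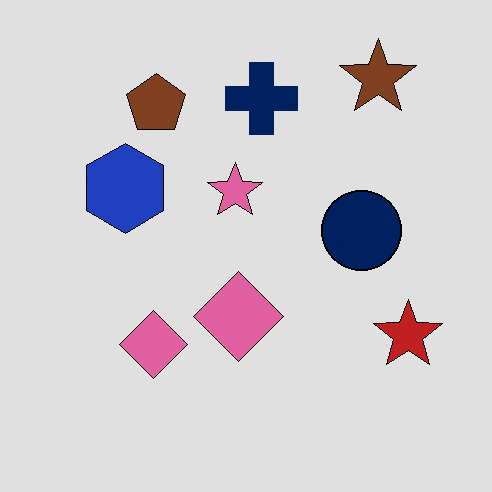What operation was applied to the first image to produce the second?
The second image is the first moderately posterized.

Each flat color has snapped to a coarser quantized level — most visibly, the near-white background has dropped to a flat grey.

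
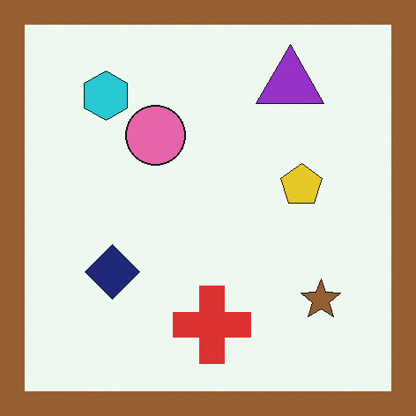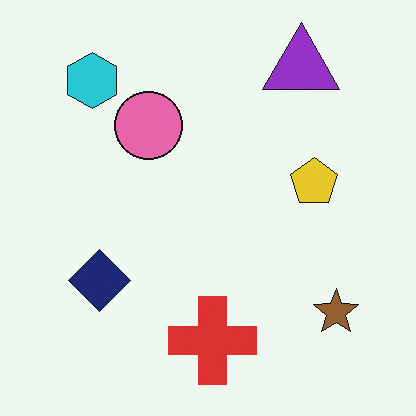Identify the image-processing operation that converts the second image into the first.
The transformation is: framed with a brown border.

A solid brown frame runs around the edge of the first image, with the content slightly shrunk inside it.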